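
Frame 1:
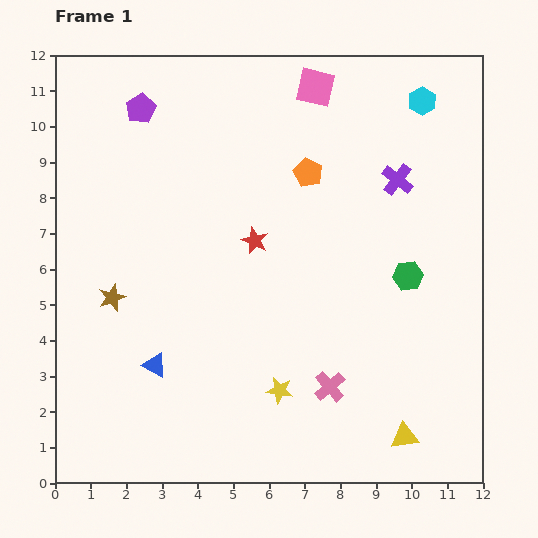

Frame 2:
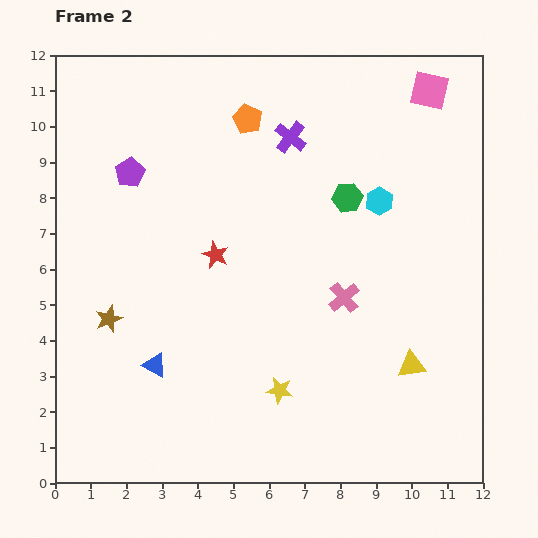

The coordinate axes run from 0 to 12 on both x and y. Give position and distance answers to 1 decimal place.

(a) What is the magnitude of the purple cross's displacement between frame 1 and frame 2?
3.2

The purple cross moved from (9.6, 8.5) to (6.6, 9.7), a distance of √(3.0² + 1.2²) ≈ 3.2.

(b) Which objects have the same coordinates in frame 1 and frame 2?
the blue triangle, the yellow star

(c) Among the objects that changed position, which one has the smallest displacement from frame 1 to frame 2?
the brown star

(moved 0.6)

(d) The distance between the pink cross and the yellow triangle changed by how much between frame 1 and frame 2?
+0.2

Distance in frame 1: 2.5. Distance in frame 2: 2.7.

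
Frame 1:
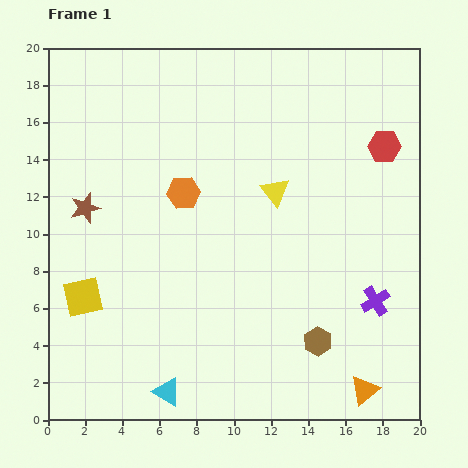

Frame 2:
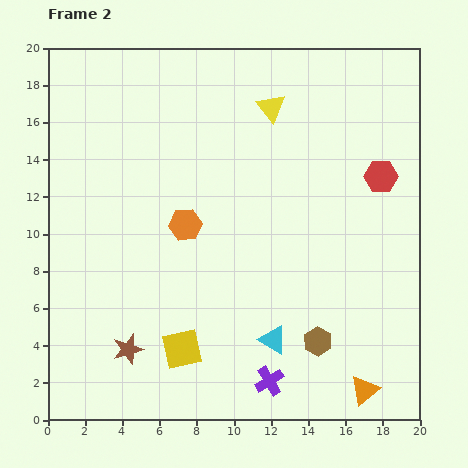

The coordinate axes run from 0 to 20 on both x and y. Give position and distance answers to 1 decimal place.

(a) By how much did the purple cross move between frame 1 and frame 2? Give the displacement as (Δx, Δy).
(-5.7, -4.3)

The purple cross was at (17.6, 6.4) in frame 1 and (11.9, 2.1) in frame 2.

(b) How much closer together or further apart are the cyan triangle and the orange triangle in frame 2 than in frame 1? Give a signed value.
-5.0

Distance in frame 1: 10.6. Distance in frame 2: 5.6.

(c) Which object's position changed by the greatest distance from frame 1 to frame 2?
the brown star

(moved 7.9; next 7.1)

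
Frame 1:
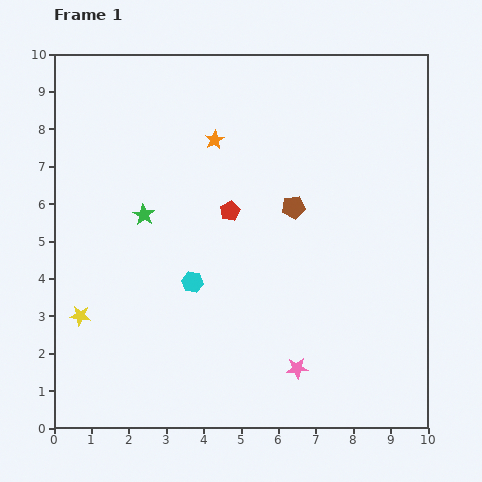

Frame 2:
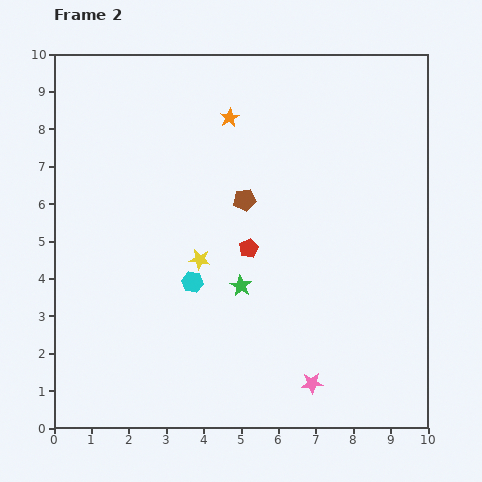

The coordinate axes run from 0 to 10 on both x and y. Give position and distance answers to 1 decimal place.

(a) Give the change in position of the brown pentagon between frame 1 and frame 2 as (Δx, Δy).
(-1.3, 0.2)

The brown pentagon was at (6.4, 5.9) in frame 1 and (5.1, 6.1) in frame 2.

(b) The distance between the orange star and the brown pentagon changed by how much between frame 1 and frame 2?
-0.6

Distance in frame 1: 2.8. Distance in frame 2: 2.2.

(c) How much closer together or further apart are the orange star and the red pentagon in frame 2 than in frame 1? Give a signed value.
+1.6

Distance in frame 1: 1.9. Distance in frame 2: 3.5.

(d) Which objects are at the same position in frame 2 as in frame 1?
the cyan hexagon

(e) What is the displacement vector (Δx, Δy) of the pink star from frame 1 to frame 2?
(0.4, -0.4)

The pink star was at (6.5, 1.6) in frame 1 and (6.9, 1.2) in frame 2.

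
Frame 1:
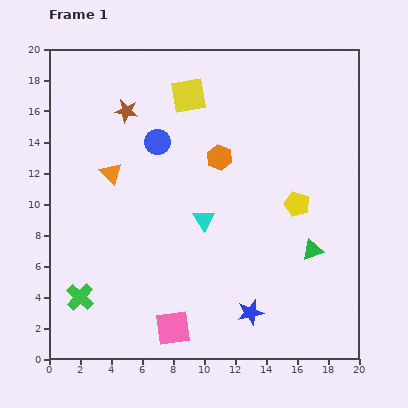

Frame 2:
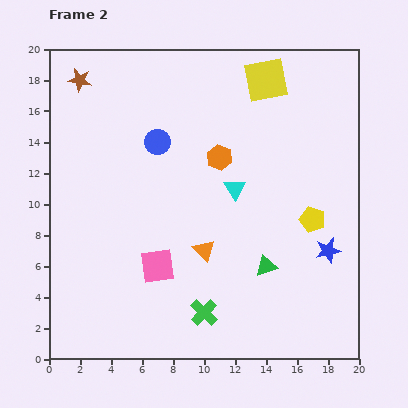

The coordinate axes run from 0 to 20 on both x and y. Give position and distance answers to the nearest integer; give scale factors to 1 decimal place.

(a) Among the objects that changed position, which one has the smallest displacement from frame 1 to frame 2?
the yellow pentagon

(moved 1)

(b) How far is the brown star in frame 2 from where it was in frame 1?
4

The brown star moved from (5, 16) to (2, 18), a distance of √(3² + 2²) ≈ 4.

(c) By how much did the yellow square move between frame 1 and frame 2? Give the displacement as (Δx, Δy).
(5, 1)

The yellow square was at (9, 17) in frame 1 and (14, 18) in frame 2.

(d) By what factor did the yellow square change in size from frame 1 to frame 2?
1.3×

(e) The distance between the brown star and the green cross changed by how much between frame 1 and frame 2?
+5

Distance in frame 1: 12. Distance in frame 2: 17.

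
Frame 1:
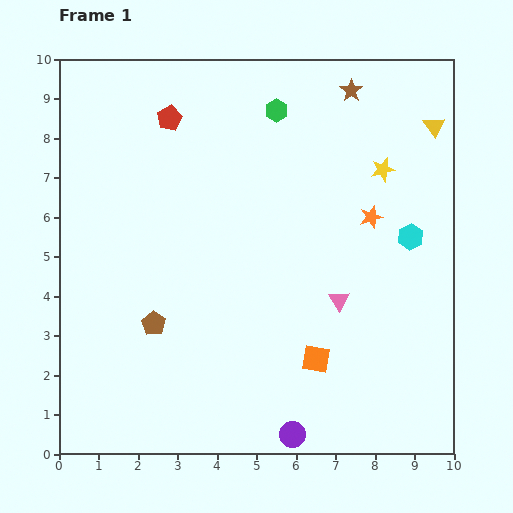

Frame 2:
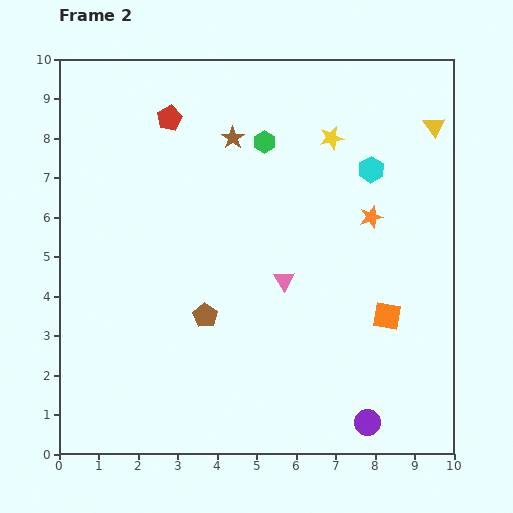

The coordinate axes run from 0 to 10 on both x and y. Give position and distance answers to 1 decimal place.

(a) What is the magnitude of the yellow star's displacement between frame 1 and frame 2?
1.5

The yellow star moved from (8.2, 7.2) to (6.9, 8.0), a distance of √(1.3² + 0.8²) ≈ 1.5.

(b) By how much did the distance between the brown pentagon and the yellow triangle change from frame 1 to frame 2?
-1.2

Distance in frame 1: 8.7. Distance in frame 2: 7.5.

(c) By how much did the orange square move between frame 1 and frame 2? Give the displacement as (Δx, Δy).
(1.8, 1.1)

The orange square was at (6.5, 2.4) in frame 1 and (8.3, 3.5) in frame 2.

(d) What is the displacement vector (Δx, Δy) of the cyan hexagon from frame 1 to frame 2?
(-1.0, 1.7)

The cyan hexagon was at (8.9, 5.5) in frame 1 and (7.9, 7.2) in frame 2.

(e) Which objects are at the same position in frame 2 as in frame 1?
the yellow triangle, the red pentagon, the orange star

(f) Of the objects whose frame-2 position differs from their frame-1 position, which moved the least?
the green hexagon

(moved 0.9)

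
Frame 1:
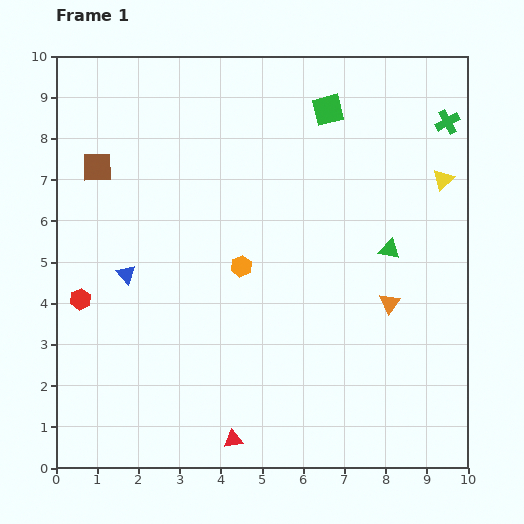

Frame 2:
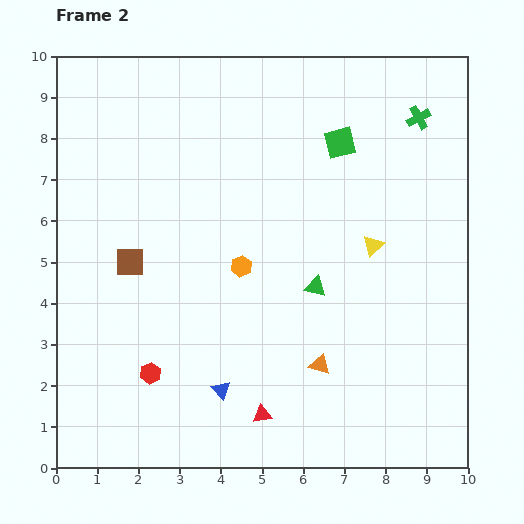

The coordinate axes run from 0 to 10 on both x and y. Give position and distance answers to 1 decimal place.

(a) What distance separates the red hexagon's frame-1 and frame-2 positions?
2.5

The red hexagon moved from (0.6, 4.1) to (2.3, 2.3), a distance of √(1.7² + 1.8²) ≈ 2.5.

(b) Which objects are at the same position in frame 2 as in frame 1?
the orange hexagon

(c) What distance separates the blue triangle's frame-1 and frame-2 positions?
3.6

The blue triangle moved from (1.7, 4.7) to (4.0, 1.9), a distance of √(2.3² + 2.8²) ≈ 3.6.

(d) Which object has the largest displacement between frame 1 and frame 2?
the blue triangle

(moved 3.6; next 2.5)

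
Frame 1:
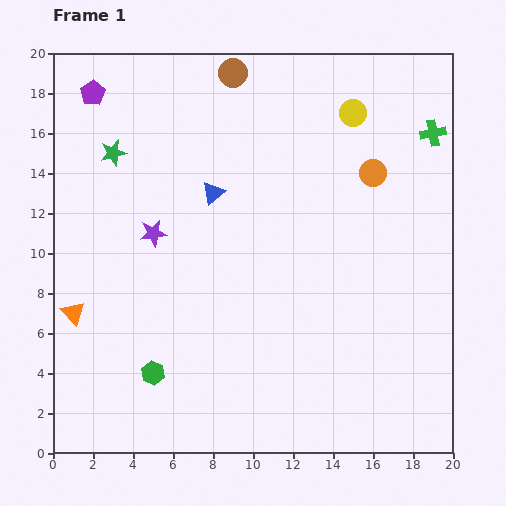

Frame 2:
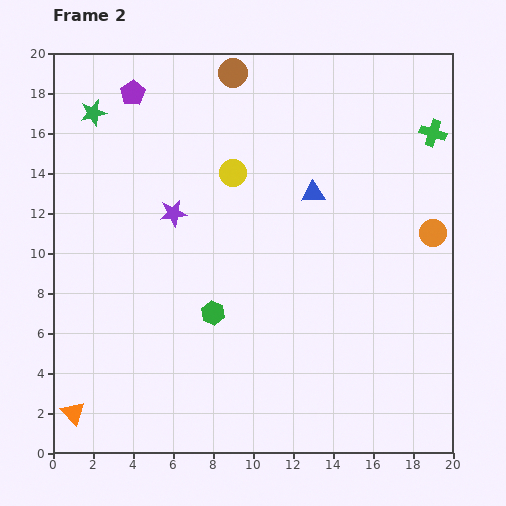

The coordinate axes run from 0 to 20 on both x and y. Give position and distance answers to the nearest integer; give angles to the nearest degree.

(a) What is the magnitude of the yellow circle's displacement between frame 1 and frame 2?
7

The yellow circle moved from (15, 17) to (9, 14), a distance of √(6² + 3²) ≈ 7.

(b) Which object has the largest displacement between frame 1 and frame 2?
the yellow circle

(moved 7; next 5)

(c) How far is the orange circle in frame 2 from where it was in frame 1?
4

The orange circle moved from (16, 14) to (19, 11), a distance of √(3² + 3²) ≈ 4.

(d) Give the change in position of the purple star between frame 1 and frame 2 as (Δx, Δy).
(1, 1)

The purple star was at (5, 11) in frame 1 and (6, 12) in frame 2.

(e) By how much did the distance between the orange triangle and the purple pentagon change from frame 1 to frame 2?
+5

Distance in frame 1: 11. Distance in frame 2: 16.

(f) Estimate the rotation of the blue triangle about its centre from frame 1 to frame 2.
37° clockwise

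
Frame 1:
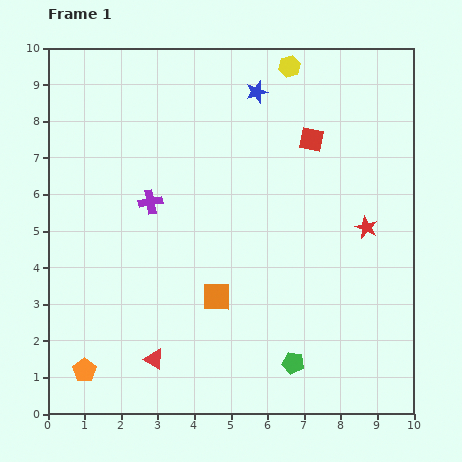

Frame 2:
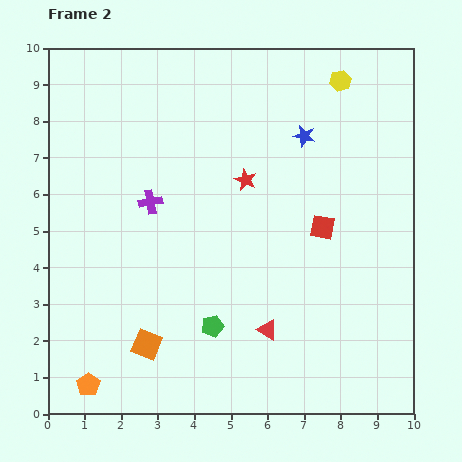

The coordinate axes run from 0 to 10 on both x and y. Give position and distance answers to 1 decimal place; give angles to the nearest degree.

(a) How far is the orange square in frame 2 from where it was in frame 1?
2.3

The orange square moved from (4.6, 3.2) to (2.7, 1.9), a distance of √(1.9² + 1.3²) ≈ 2.3.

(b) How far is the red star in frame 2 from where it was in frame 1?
3.5

The red star moved from (8.7, 5.1) to (5.4, 6.4), a distance of √(3.3² + 1.3²) ≈ 3.5.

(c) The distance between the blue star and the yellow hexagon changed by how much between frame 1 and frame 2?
+0.7

Distance in frame 1: 1.1. Distance in frame 2: 1.8.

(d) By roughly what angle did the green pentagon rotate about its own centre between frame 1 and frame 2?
26° counter-clockwise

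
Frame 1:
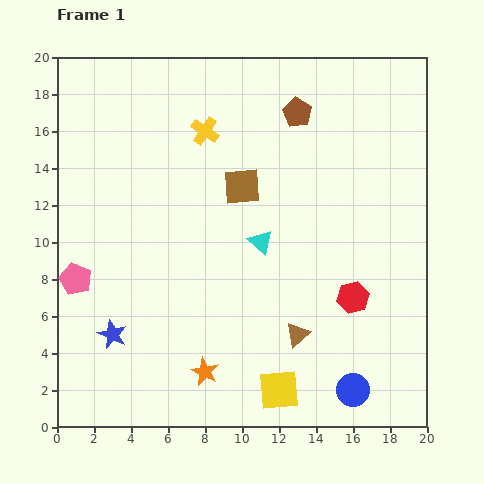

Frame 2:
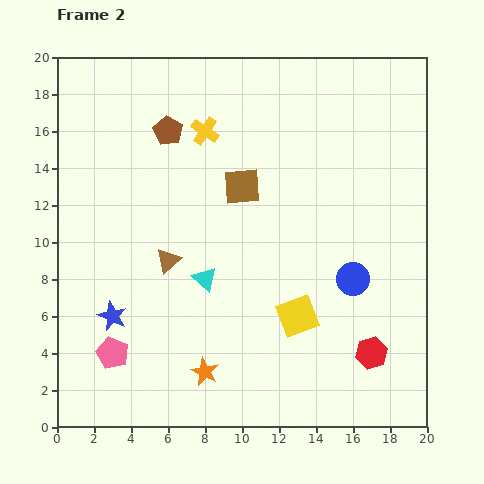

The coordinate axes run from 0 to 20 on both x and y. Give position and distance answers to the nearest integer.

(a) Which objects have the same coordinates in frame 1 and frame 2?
the yellow cross, the orange star, the brown square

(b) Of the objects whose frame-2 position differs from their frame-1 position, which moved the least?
the blue star

(moved 1)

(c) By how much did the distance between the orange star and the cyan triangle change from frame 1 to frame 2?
-3

Distance in frame 1: 8. Distance in frame 2: 5.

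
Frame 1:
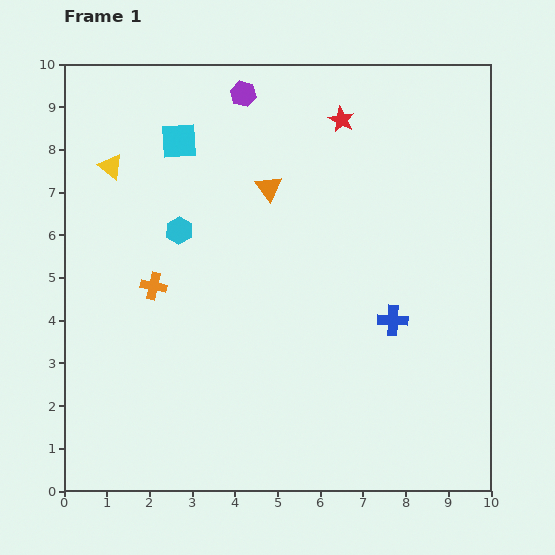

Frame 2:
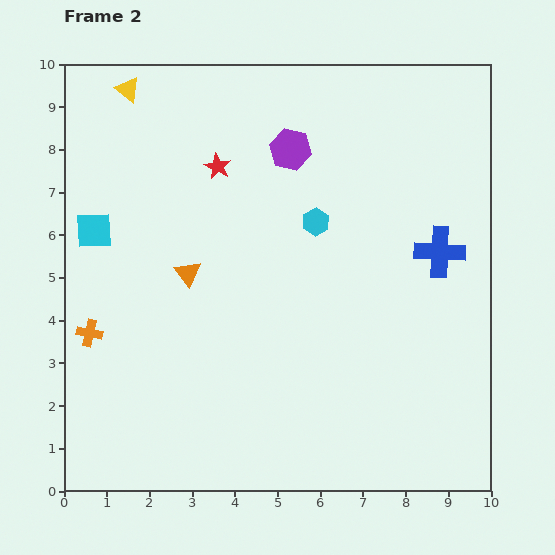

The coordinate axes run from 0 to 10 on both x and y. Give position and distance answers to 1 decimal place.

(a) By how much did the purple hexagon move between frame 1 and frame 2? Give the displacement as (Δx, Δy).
(1.1, -1.3)

The purple hexagon was at (4.2, 9.3) in frame 1 and (5.3, 8.0) in frame 2.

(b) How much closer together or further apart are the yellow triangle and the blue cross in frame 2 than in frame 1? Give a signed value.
+0.7

Distance in frame 1: 7.5. Distance in frame 2: 8.2.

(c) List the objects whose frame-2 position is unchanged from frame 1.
none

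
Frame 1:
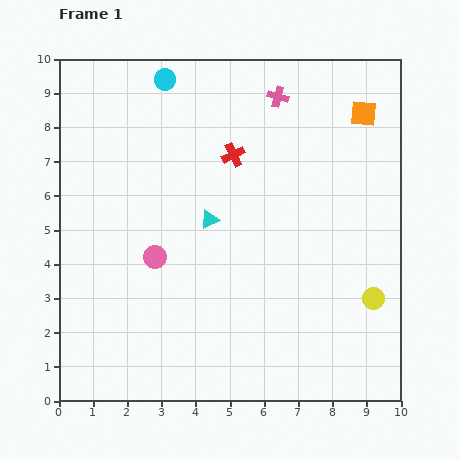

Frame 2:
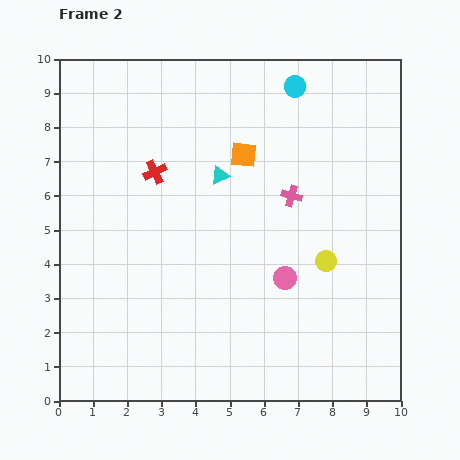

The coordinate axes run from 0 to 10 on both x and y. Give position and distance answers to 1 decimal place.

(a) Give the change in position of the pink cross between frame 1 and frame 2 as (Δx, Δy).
(0.4, -2.9)

The pink cross was at (6.4, 8.9) in frame 1 and (6.8, 6.0) in frame 2.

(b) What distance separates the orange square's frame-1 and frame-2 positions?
3.7

The orange square moved from (8.9, 8.4) to (5.4, 7.2), a distance of √(3.5² + 1.2²) ≈ 3.7.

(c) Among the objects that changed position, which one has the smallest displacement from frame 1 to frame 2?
the cyan triangle

(moved 1.3)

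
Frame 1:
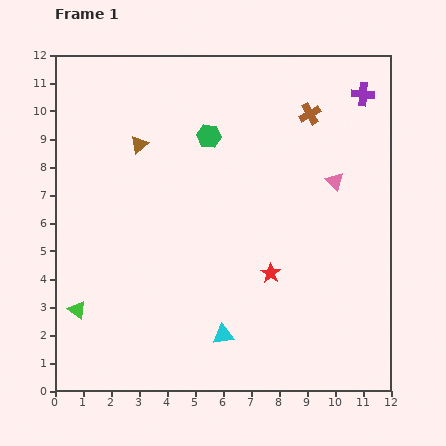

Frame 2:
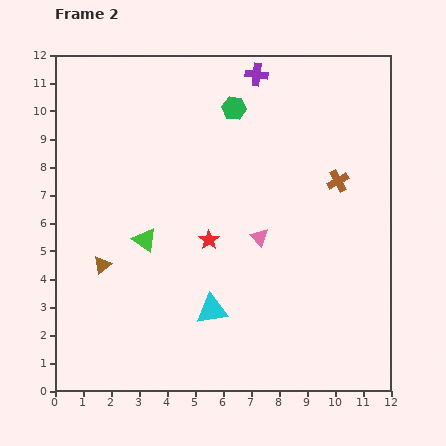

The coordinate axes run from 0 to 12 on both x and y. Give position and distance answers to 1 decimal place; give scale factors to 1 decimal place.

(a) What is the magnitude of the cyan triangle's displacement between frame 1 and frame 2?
1.0

The cyan triangle moved from (6.0, 2.0) to (5.6, 2.9), a distance of √(0.4² + 0.9²) ≈ 1.0.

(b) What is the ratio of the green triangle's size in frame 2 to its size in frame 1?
1.3×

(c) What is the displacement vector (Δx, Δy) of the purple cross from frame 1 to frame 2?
(-3.8, 0.7)

The purple cross was at (11.0, 10.6) in frame 1 and (7.2, 11.3) in frame 2.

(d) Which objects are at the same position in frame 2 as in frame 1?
none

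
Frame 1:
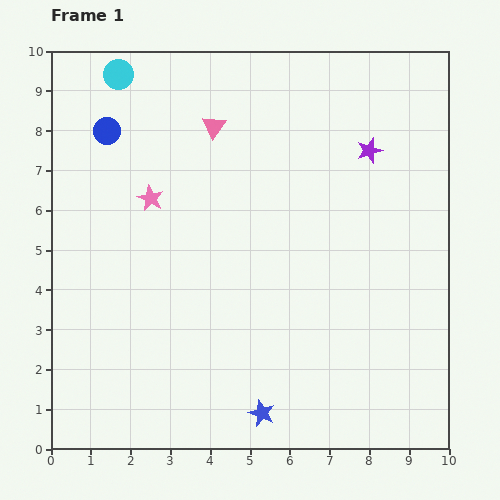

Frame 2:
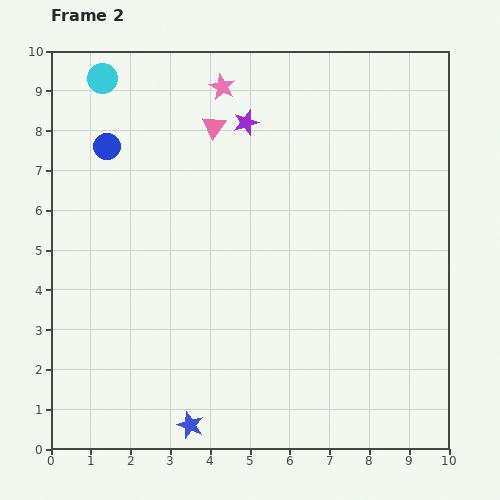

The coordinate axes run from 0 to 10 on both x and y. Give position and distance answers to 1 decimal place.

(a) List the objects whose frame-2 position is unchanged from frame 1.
the pink triangle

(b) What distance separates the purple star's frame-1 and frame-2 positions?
3.2

The purple star moved from (8.0, 7.5) to (4.9, 8.2), a distance of √(3.1² + 0.7²) ≈ 3.2.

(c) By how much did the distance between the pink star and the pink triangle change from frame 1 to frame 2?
-1.4

Distance in frame 1: 2.4. Distance in frame 2: 1.0.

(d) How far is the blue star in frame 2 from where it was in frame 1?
1.8

The blue star moved from (5.3, 0.9) to (3.5, 0.6), a distance of √(1.8² + 0.3²) ≈ 1.8.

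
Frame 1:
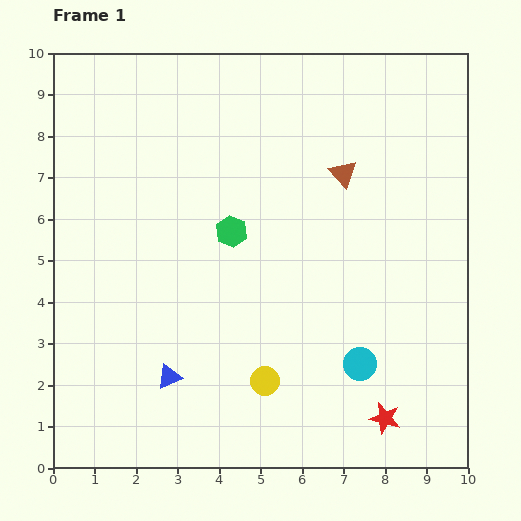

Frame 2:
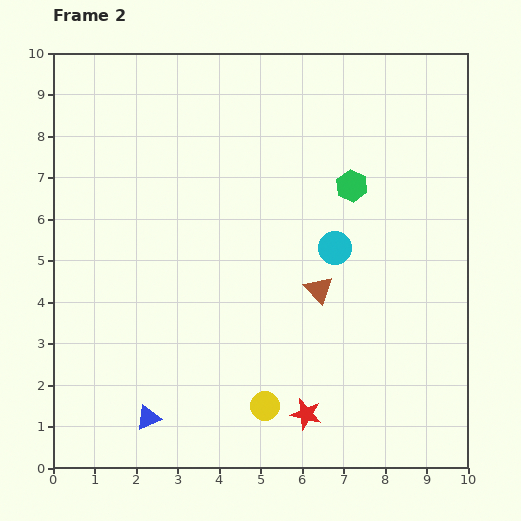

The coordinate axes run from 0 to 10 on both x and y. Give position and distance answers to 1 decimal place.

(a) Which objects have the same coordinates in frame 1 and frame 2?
none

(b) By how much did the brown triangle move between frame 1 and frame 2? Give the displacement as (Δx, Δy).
(-0.6, -2.8)

The brown triangle was at (7.0, 7.1) in frame 1 and (6.4, 4.3) in frame 2.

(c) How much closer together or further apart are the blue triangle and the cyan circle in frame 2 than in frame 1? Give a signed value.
+1.5

Distance in frame 1: 4.6. Distance in frame 2: 6.1.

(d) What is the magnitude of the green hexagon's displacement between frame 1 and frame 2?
3.1

The green hexagon moved from (4.3, 5.7) to (7.2, 6.8), a distance of √(2.9² + 1.1²) ≈ 3.1.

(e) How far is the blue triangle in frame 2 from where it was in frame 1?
1.1

The blue triangle moved from (2.8, 2.2) to (2.3, 1.2), a distance of √(0.5² + 1.0²) ≈ 1.1.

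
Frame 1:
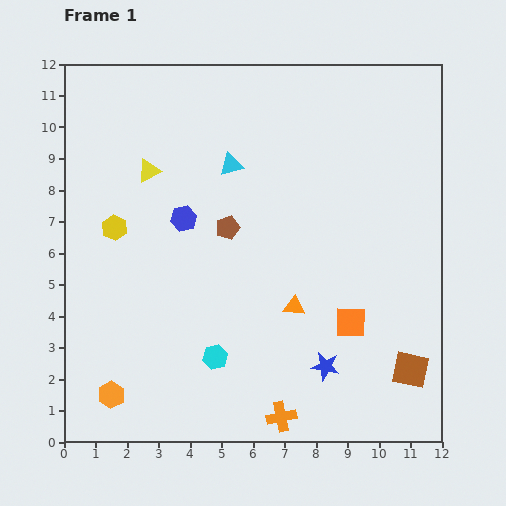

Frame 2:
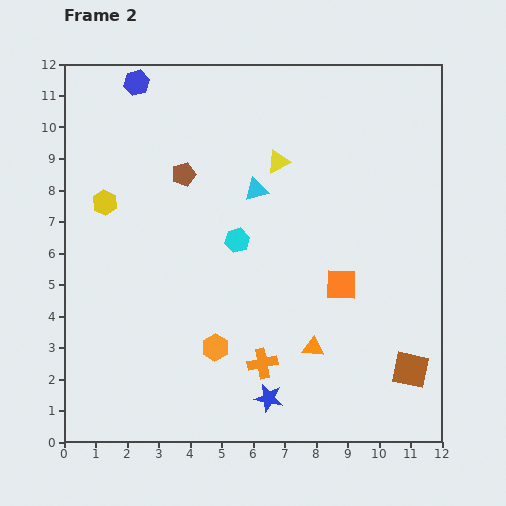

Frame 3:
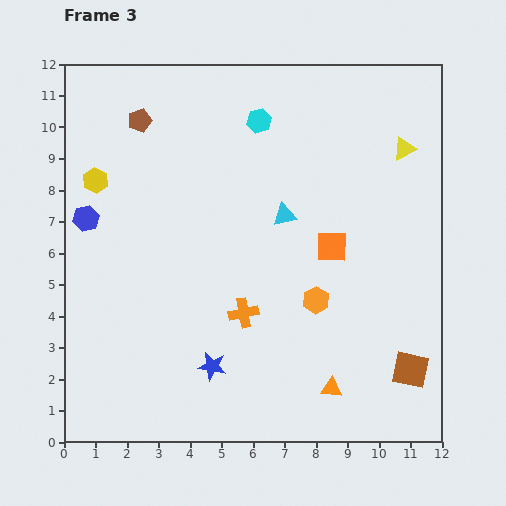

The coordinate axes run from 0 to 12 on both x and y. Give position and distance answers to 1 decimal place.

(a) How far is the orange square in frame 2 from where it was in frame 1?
1.2

The orange square moved from (9.1, 3.8) to (8.8, 5.0), a distance of √(0.3² + 1.2²) ≈ 1.2.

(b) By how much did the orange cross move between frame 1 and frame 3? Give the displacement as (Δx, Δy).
(-1.2, 3.3)

The orange cross was at (6.9, 0.8) in frame 1 and (5.7, 4.1) in frame 3.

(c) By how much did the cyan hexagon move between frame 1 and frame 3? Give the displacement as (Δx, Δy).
(1.4, 7.5)

The cyan hexagon was at (4.8, 2.7) in frame 1 and (6.2, 10.2) in frame 3.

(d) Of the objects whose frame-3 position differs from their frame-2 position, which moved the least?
the yellow hexagon

(moved 0.8)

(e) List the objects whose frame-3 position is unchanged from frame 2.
the brown square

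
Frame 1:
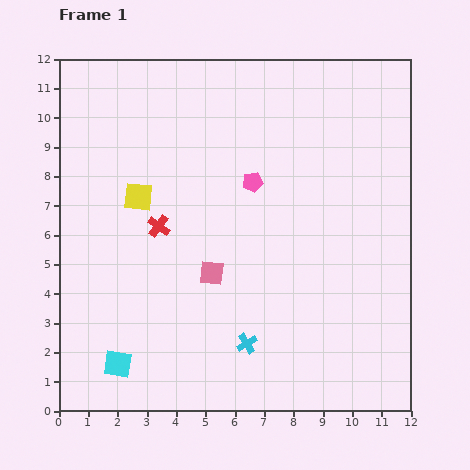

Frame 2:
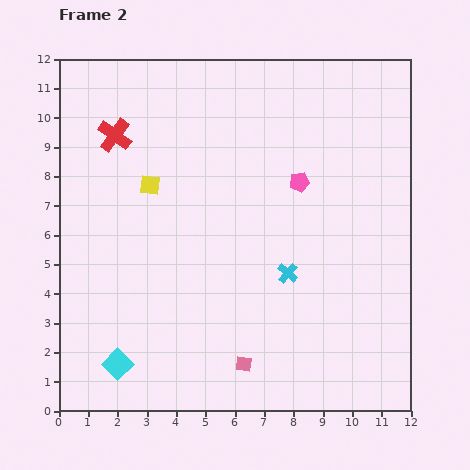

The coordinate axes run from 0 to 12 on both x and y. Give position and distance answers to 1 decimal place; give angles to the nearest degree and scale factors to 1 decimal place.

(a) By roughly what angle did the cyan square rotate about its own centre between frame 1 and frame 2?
36° clockwise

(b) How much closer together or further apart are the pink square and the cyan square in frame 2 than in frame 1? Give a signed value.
-0.2

Distance in frame 1: 4.5. Distance in frame 2: 4.3.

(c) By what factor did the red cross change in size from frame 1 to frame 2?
1.5×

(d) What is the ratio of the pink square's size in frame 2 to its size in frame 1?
0.6×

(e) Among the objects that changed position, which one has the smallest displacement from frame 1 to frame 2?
the yellow square

(moved 0.6)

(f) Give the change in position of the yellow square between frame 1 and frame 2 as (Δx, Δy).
(0.4, 0.4)

The yellow square was at (2.7, 7.3) in frame 1 and (3.1, 7.7) in frame 2.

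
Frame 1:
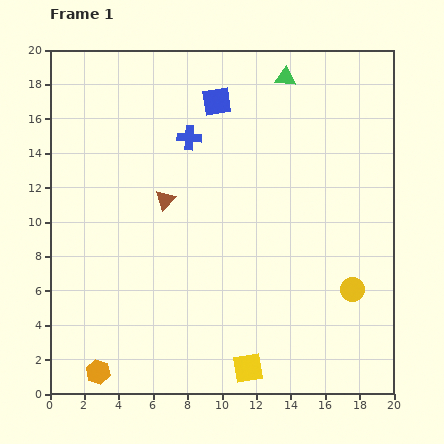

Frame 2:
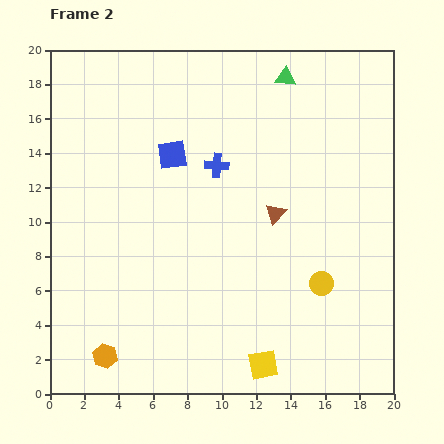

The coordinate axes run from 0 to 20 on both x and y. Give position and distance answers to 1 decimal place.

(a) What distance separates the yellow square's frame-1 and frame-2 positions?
0.9

The yellow square moved from (11.5, 1.5) to (12.4, 1.7), a distance of √(0.9² + 0.2²) ≈ 0.9.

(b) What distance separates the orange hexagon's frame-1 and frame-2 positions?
1.0

The orange hexagon moved from (2.8, 1.3) to (3.2, 2.2), a distance of √(0.4² + 0.9²) ≈ 1.0.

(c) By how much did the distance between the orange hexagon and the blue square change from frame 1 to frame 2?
-4.8

Distance in frame 1: 17.1. Distance in frame 2: 12.3.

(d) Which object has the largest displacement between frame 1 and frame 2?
the brown triangle

(moved 6.4; next 4.0)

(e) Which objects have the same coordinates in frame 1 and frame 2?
the green triangle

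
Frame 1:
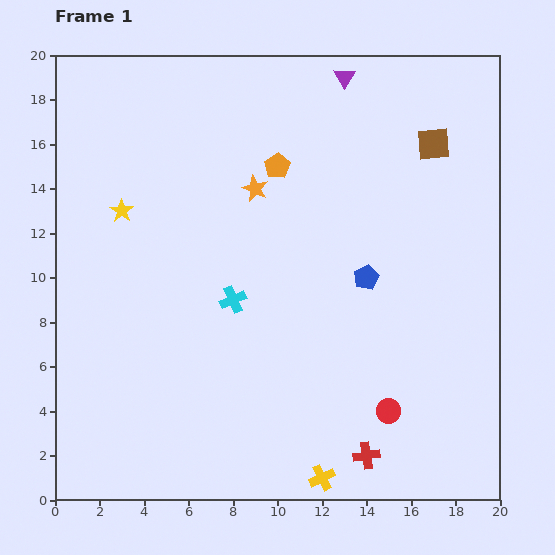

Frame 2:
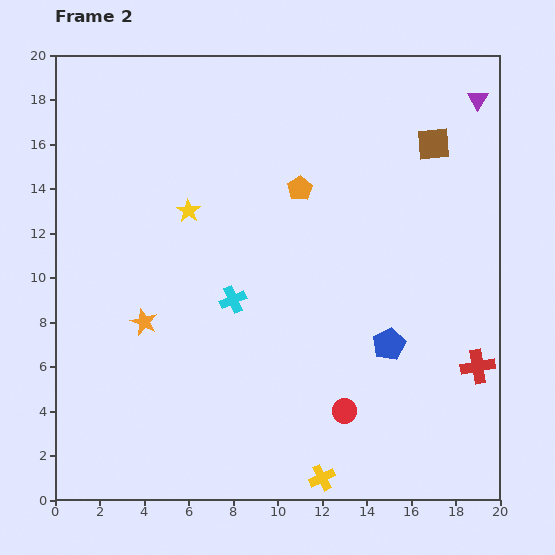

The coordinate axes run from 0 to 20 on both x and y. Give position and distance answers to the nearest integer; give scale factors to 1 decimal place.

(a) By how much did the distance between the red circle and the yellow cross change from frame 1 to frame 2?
-1

Distance in frame 1: 4. Distance in frame 2: 3.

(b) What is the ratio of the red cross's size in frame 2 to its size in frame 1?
1.3×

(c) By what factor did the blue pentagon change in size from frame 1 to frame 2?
1.3×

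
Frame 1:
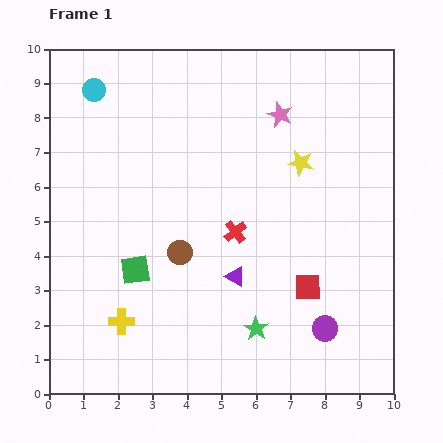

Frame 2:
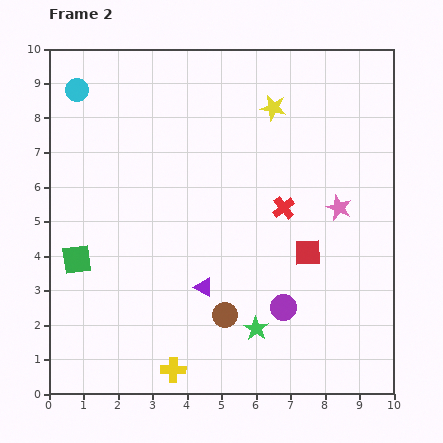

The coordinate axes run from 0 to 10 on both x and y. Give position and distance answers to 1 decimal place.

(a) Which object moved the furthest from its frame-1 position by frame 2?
the pink star

(moved 3.2; next 2.2)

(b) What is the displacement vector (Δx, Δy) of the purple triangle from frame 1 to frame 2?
(-0.9, -0.3)

The purple triangle was at (5.4, 3.4) in frame 1 and (4.5, 3.1) in frame 2.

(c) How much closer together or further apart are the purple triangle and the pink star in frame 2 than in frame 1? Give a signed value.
-0.4

Distance in frame 1: 4.9. Distance in frame 2: 4.5.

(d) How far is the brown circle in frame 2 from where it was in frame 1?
2.2

The brown circle moved from (3.8, 4.1) to (5.1, 2.3), a distance of √(1.3² + 1.8²) ≈ 2.2.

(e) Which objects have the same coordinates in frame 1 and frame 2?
the green star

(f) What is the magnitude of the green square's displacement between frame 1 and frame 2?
1.7

The green square moved from (2.5, 3.6) to (0.8, 3.9), a distance of √(1.7² + 0.3²) ≈ 1.7.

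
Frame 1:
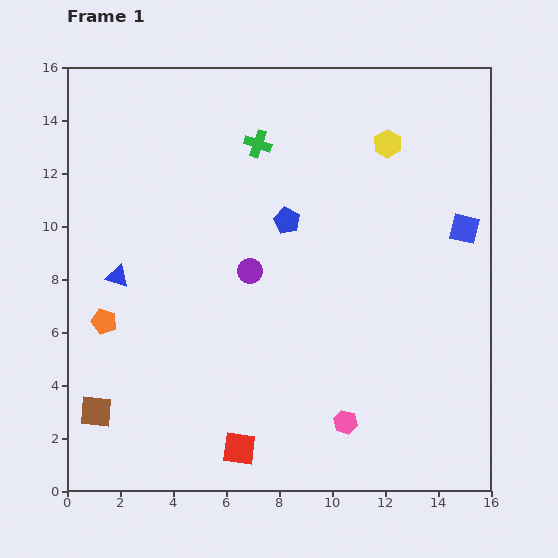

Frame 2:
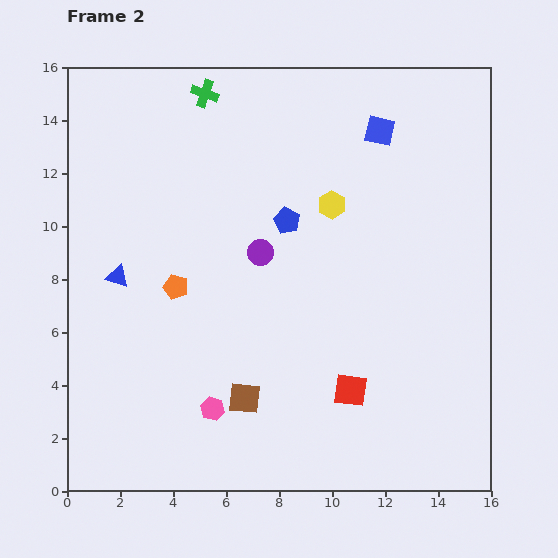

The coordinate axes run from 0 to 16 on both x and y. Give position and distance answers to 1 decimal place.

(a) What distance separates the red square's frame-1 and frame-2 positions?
4.7

The red square moved from (6.5, 1.6) to (10.7, 3.8), a distance of √(4.2² + 2.2²) ≈ 4.7.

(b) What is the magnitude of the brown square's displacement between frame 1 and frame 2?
5.6

The brown square moved from (1.1, 3.0) to (6.7, 3.5), a distance of √(5.6² + 0.5²) ≈ 5.6.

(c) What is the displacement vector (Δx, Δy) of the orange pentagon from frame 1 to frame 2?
(2.7, 1.3)

The orange pentagon was at (1.4, 6.4) in frame 1 and (4.1, 7.7) in frame 2.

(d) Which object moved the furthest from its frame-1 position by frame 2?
the brown square

(moved 5.6; next 5.0)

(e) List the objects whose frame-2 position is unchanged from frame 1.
the blue pentagon, the blue triangle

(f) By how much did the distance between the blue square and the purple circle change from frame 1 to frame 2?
-1.9

Distance in frame 1: 8.3. Distance in frame 2: 6.4.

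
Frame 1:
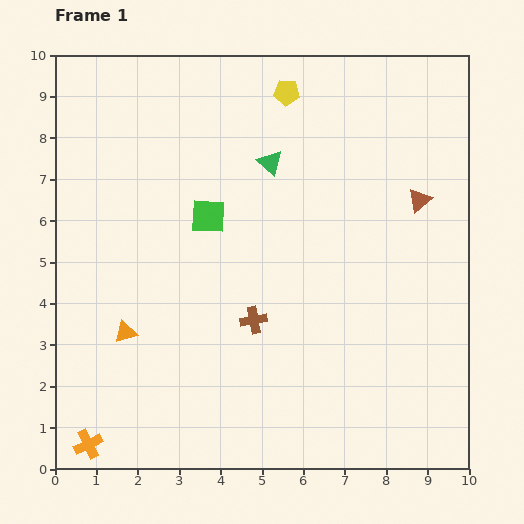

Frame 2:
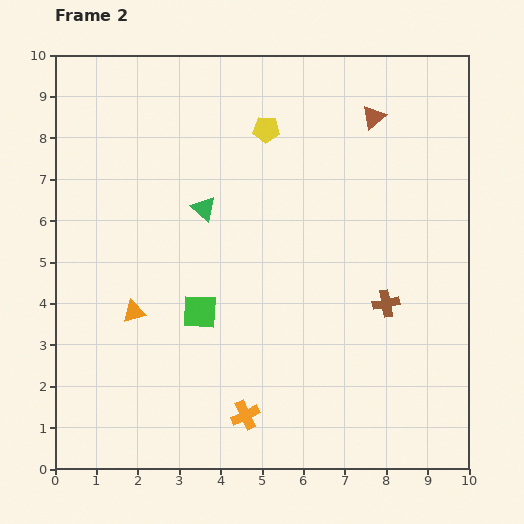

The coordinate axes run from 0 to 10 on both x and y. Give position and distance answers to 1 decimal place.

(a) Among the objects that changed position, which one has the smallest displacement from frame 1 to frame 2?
the orange triangle

(moved 0.5)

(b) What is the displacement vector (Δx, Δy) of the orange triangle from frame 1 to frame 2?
(0.2, 0.5)

The orange triangle was at (1.7, 3.3) in frame 1 and (1.9, 3.8) in frame 2.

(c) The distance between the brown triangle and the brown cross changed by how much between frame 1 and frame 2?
-0.4

Distance in frame 1: 4.9. Distance in frame 2: 4.5.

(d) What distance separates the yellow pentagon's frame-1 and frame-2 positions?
1.0

The yellow pentagon moved from (5.6, 9.1) to (5.1, 8.2), a distance of √(0.5² + 0.9²) ≈ 1.0.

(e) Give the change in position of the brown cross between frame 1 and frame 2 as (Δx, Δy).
(3.2, 0.4)

The brown cross was at (4.8, 3.6) in frame 1 and (8.0, 4.0) in frame 2.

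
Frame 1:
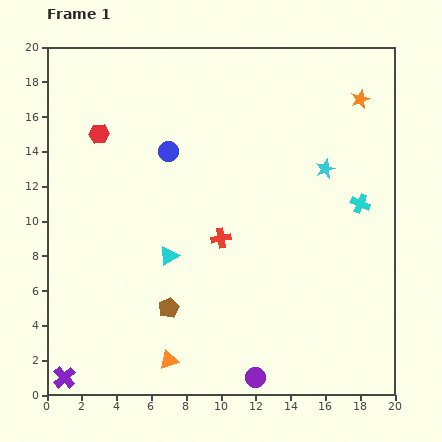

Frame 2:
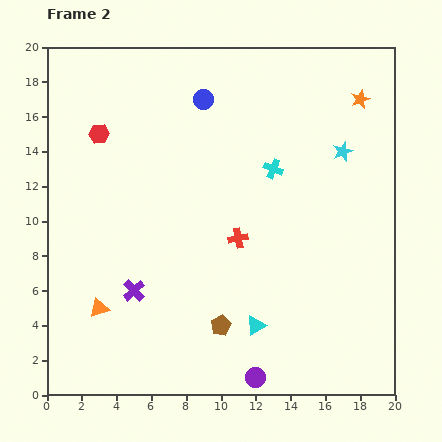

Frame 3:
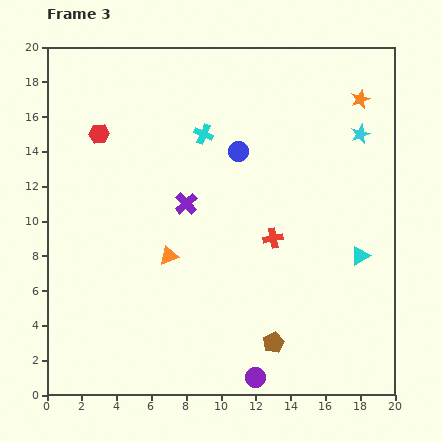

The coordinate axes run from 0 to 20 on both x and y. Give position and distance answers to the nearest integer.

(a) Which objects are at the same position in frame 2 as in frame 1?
the red hexagon, the purple circle, the orange star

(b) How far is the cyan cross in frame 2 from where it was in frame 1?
5

The cyan cross moved from (18, 11) to (13, 13), a distance of √(5² + 2²) ≈ 5.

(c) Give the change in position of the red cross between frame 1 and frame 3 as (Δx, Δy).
(3, 0)

The red cross was at (10, 9) in frame 1 and (13, 9) in frame 3.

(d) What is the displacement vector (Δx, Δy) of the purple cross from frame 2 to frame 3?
(3, 5)

The purple cross was at (5, 6) in frame 2 and (8, 11) in frame 3.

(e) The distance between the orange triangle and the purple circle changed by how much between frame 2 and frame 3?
-1

Distance in frame 2: 10. Distance in frame 3: 9.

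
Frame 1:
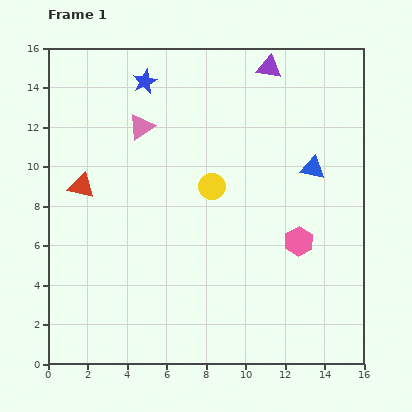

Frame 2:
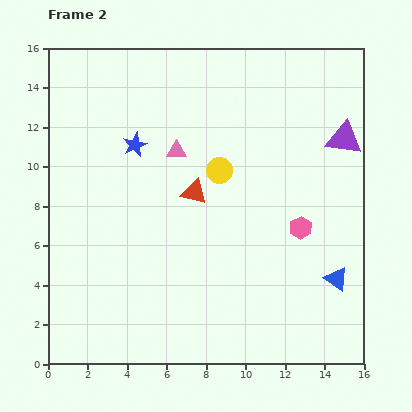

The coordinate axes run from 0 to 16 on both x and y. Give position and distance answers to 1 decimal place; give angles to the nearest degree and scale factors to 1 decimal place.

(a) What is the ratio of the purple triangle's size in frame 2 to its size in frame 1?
1.4×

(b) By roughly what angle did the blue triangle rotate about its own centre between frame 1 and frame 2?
23° clockwise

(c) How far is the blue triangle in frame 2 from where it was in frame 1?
5.7

The blue triangle moved from (13.4, 9.9) to (14.6, 4.3), a distance of √(1.2² + 5.6²) ≈ 5.7.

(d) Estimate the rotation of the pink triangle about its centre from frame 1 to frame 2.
34° clockwise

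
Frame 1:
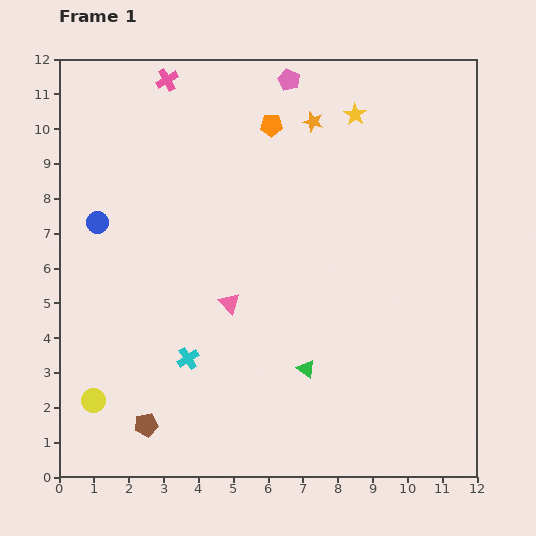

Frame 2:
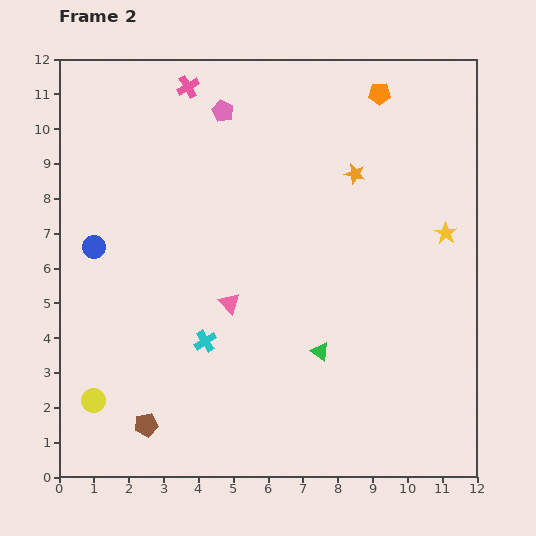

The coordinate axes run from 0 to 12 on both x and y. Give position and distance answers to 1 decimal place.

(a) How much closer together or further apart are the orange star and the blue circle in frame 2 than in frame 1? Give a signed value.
+1.0

Distance in frame 1: 6.8. Distance in frame 2: 7.8.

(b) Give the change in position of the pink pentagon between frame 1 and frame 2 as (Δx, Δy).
(-1.9, -0.9)

The pink pentagon was at (6.6, 11.4) in frame 1 and (4.7, 10.5) in frame 2.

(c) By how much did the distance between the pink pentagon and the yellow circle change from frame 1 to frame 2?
-1.7

Distance in frame 1: 10.8. Distance in frame 2: 9.1.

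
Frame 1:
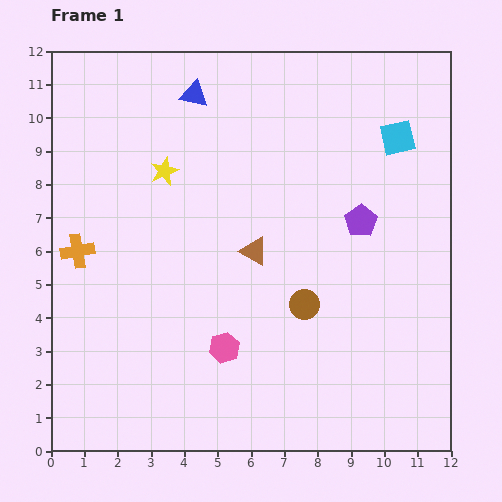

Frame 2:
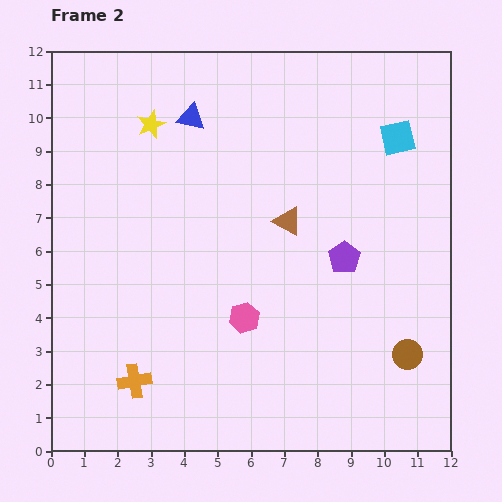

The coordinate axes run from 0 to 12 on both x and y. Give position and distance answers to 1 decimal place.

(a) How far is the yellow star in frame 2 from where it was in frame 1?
1.5

The yellow star moved from (3.4, 8.4) to (3.0, 9.8), a distance of √(0.4² + 1.4²) ≈ 1.5.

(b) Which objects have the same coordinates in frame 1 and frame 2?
the cyan square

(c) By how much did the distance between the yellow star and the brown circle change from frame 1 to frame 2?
+4.5

Distance in frame 1: 5.8. Distance in frame 2: 10.3.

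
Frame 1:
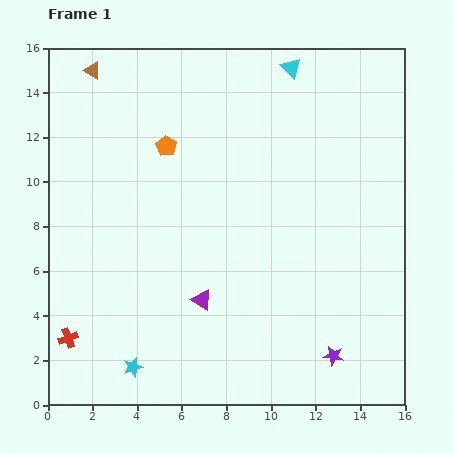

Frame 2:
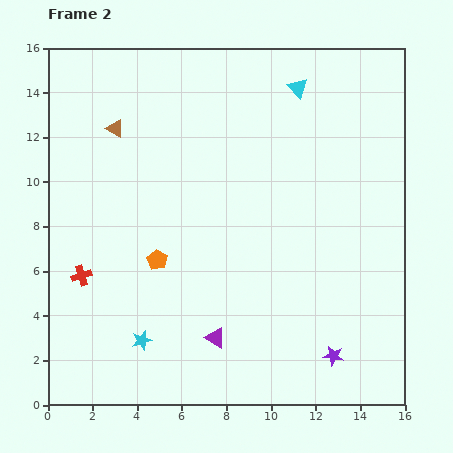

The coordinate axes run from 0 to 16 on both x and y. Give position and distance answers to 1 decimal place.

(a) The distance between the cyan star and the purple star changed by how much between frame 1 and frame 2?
-0.4

Distance in frame 1: 9.0. Distance in frame 2: 8.6.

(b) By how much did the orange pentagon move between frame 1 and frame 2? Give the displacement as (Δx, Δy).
(-0.4, -5.1)

The orange pentagon was at (5.3, 11.6) in frame 1 and (4.9, 6.5) in frame 2.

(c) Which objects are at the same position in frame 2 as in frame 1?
the purple star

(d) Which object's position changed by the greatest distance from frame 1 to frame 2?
the orange pentagon

(moved 5.1; next 2.9)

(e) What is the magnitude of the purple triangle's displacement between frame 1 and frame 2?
1.8

The purple triangle moved from (6.9, 4.7) to (7.5, 3.0), a distance of √(0.6² + 1.7²) ≈ 1.8.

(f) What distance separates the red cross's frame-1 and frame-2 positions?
2.9

The red cross moved from (0.9, 3.0) to (1.5, 5.8), a distance of √(0.6² + 2.8²) ≈ 2.9.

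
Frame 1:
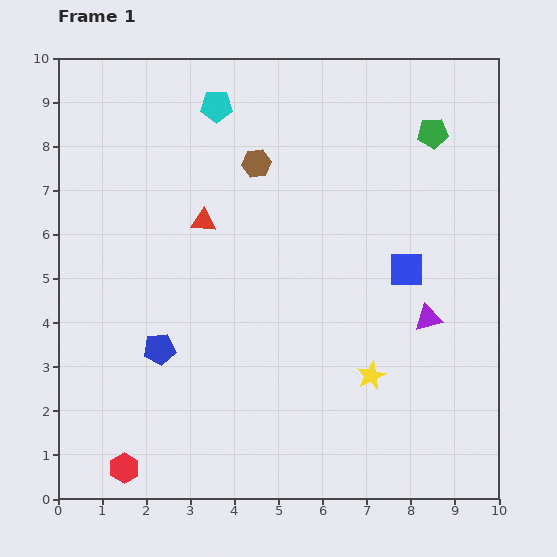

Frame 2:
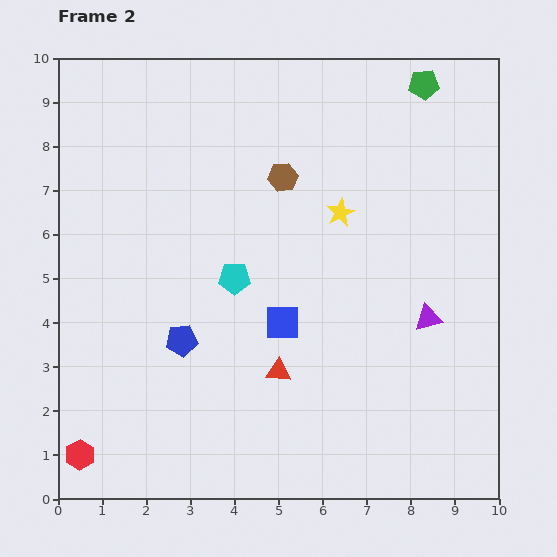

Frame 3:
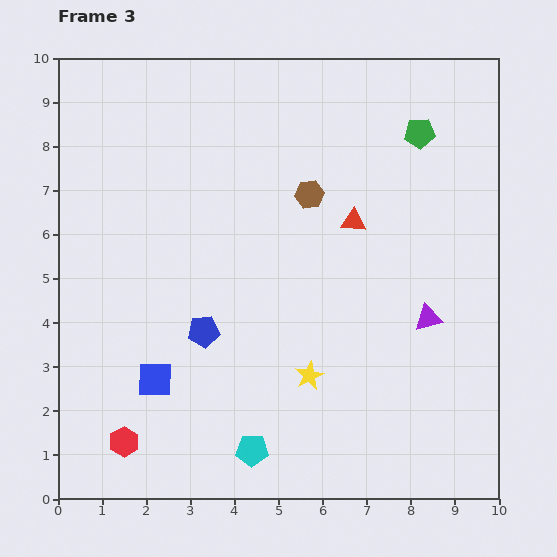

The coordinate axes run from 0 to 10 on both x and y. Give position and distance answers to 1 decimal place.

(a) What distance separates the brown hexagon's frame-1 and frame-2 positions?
0.7

The brown hexagon moved from (4.5, 7.6) to (5.1, 7.3), a distance of √(0.6² + 0.3²) ≈ 0.7.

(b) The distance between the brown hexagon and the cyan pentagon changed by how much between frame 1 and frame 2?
+0.9

Distance in frame 1: 1.6. Distance in frame 2: 2.5.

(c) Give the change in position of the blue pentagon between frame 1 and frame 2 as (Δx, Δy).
(0.5, 0.2)

The blue pentagon was at (2.3, 3.4) in frame 1 and (2.8, 3.6) in frame 2.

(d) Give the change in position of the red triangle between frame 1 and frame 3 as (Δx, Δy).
(3.4, 0.0)

The red triangle was at (3.3, 6.3) in frame 1 and (6.7, 6.3) in frame 3.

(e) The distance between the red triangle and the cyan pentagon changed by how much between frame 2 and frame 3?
+3.4

Distance in frame 2: 2.3. Distance in frame 3: 5.7.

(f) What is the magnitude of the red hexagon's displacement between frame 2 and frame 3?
1.0

The red hexagon moved from (0.5, 1.0) to (1.5, 1.3), a distance of √(1.0² + 0.3²) ≈ 1.0.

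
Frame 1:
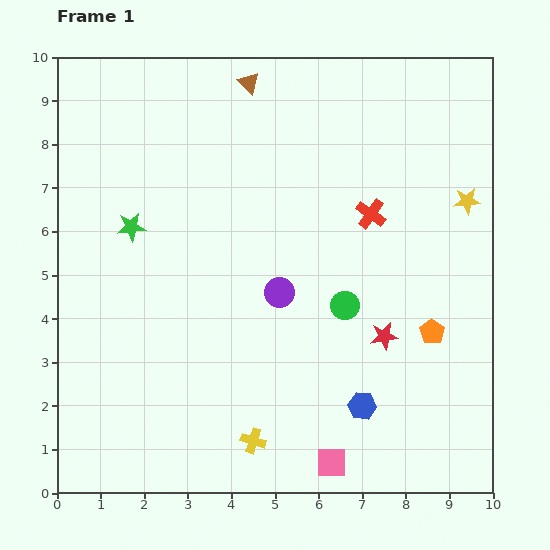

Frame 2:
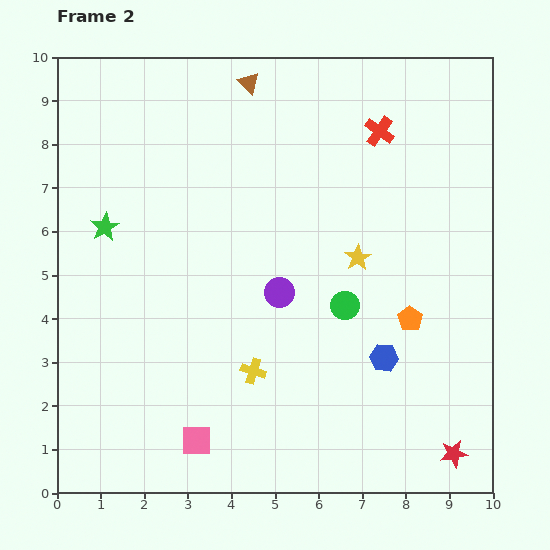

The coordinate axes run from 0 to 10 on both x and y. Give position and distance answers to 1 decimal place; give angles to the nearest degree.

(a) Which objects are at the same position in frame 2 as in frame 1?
the green circle, the purple circle, the brown triangle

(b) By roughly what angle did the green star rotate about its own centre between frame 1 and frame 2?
24° counter-clockwise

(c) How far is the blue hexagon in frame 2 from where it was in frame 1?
1.2

The blue hexagon moved from (7.0, 2.0) to (7.5, 3.1), a distance of √(0.5² + 1.1²) ≈ 1.2.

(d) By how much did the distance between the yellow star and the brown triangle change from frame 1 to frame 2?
-1.0

Distance in frame 1: 5.7. Distance in frame 2: 4.7.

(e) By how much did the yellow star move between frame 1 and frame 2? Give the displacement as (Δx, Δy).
(-2.5, -1.3)

The yellow star was at (9.4, 6.7) in frame 1 and (6.9, 5.4) in frame 2.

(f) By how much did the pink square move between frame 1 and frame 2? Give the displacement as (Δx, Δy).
(-3.1, 0.5)

The pink square was at (6.3, 0.7) in frame 1 and (3.2, 1.2) in frame 2.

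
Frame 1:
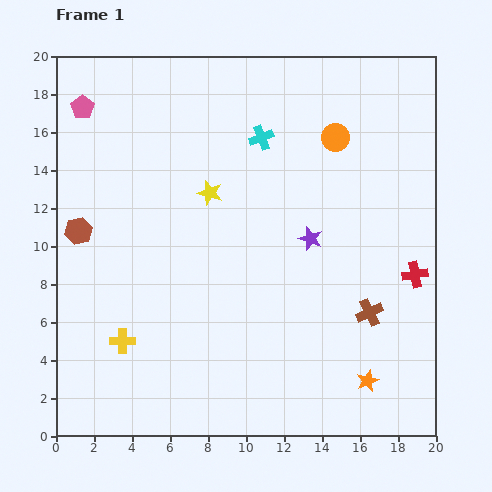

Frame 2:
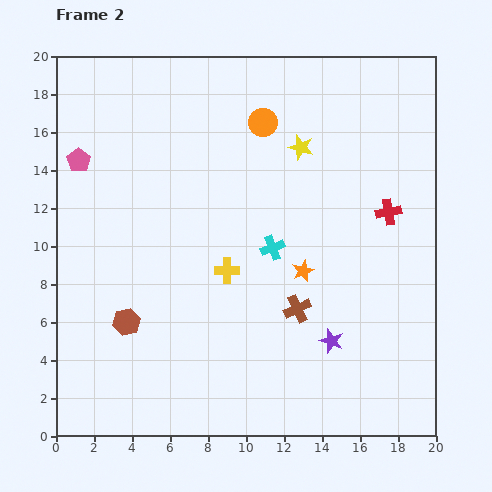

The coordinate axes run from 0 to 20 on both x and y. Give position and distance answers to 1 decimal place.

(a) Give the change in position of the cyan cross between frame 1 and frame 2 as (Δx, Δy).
(0.6, -5.8)

The cyan cross was at (10.8, 15.7) in frame 1 and (11.4, 9.9) in frame 2.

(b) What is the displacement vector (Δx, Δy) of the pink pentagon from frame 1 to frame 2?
(-0.2, -2.8)

The pink pentagon was at (1.4, 17.3) in frame 1 and (1.2, 14.5) in frame 2.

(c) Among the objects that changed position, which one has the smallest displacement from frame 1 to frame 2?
the pink pentagon

(moved 2.8)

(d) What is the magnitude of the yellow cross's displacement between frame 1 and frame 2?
6.6

The yellow cross moved from (3.5, 5.0) to (9.0, 8.7), a distance of √(5.5² + 3.7²) ≈ 6.6.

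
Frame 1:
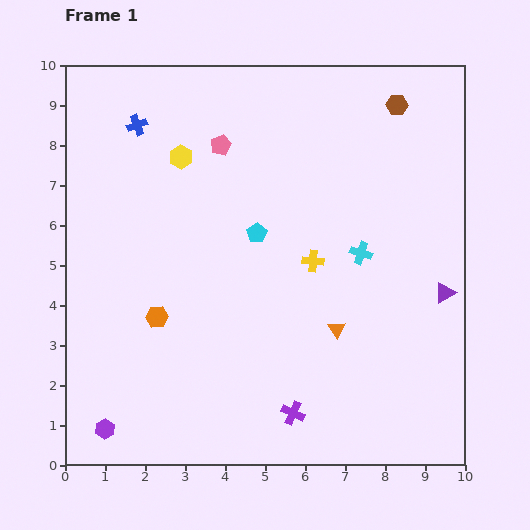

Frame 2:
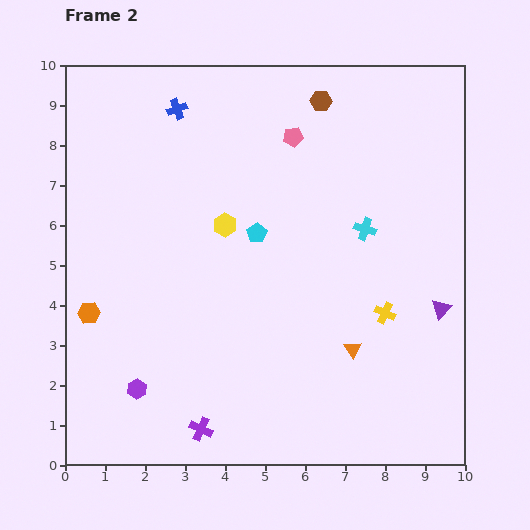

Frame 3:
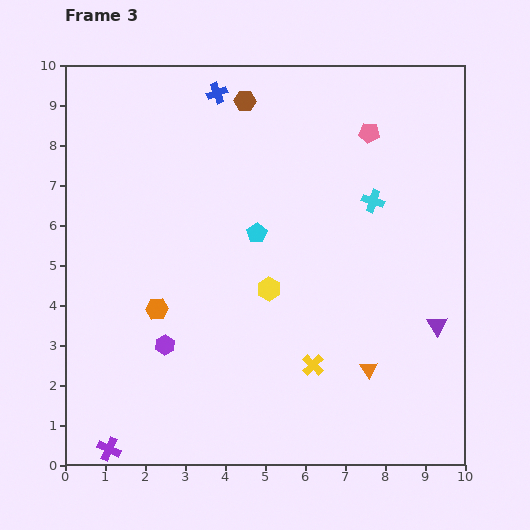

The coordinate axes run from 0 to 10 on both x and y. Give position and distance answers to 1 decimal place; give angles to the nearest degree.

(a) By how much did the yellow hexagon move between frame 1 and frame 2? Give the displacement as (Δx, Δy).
(1.1, -1.7)

The yellow hexagon was at (2.9, 7.7) in frame 1 and (4.0, 6.0) in frame 2.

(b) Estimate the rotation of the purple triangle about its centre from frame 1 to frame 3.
33° counter-clockwise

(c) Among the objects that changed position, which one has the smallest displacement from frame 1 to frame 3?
the orange hexagon

(moved 0.2)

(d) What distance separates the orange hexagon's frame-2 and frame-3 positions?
1.7

The orange hexagon moved from (0.6, 3.8) to (2.3, 3.9), a distance of √(1.7² + 0.1²) ≈ 1.7.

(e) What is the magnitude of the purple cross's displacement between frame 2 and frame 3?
2.4

The purple cross moved from (3.4, 0.9) to (1.1, 0.4), a distance of √(2.3² + 0.5²) ≈ 2.4.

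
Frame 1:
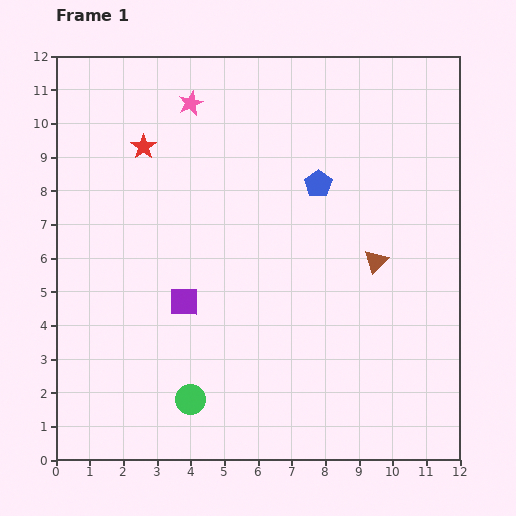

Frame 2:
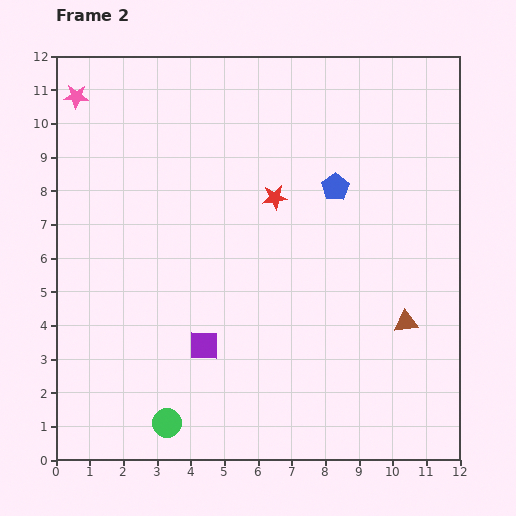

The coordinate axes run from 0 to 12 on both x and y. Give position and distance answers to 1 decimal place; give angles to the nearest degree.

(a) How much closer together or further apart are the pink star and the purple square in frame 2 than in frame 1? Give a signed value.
+2.4

Distance in frame 1: 5.9. Distance in frame 2: 8.3.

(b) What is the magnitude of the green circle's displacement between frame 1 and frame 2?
1.0

The green circle moved from (4.0, 1.8) to (3.3, 1.1), a distance of √(0.7² + 0.7²) ≈ 1.0.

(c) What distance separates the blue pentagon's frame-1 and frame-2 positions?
0.5

The blue pentagon moved from (7.8, 8.2) to (8.3, 8.1), a distance of √(0.5² + 0.1²) ≈ 0.5.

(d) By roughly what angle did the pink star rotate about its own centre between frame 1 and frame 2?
27° clockwise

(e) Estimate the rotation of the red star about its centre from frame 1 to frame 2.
28° clockwise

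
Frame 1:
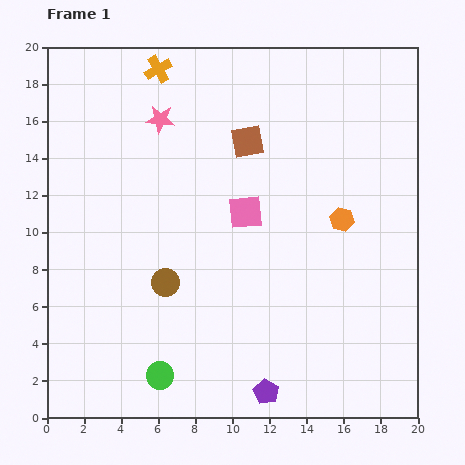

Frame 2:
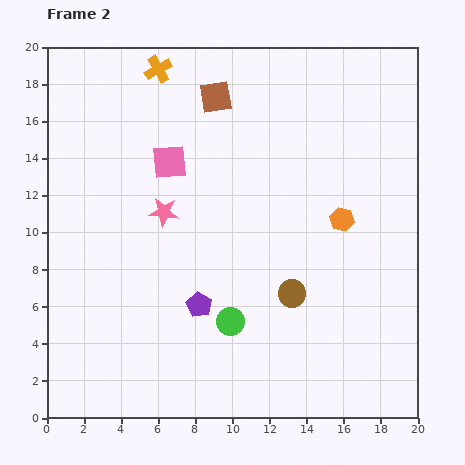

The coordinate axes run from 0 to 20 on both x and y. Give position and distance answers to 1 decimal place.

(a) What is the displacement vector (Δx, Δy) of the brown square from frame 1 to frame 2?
(-1.7, 2.4)

The brown square was at (10.8, 14.9) in frame 1 and (9.1, 17.3) in frame 2.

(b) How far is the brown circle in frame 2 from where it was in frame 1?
6.8

The brown circle moved from (6.4, 7.3) to (13.2, 6.7), a distance of √(6.8² + 0.6²) ≈ 6.8.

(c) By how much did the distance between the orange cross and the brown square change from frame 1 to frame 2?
-2.8

Distance in frame 1: 6.2. Distance in frame 2: 3.4.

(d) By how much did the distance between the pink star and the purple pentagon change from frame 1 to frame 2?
-10.5

Distance in frame 1: 15.8. Distance in frame 2: 5.3.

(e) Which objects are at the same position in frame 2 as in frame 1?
the orange hexagon, the orange cross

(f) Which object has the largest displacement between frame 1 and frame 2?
the brown circle

(moved 6.8; next 5.9)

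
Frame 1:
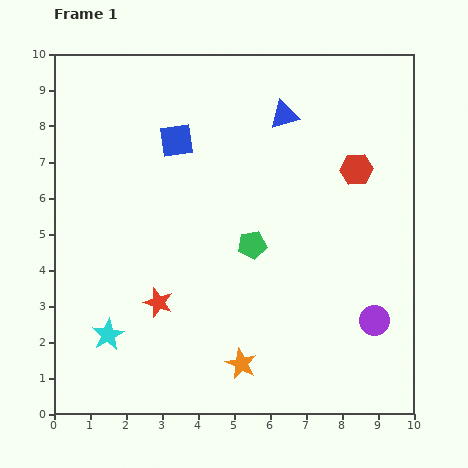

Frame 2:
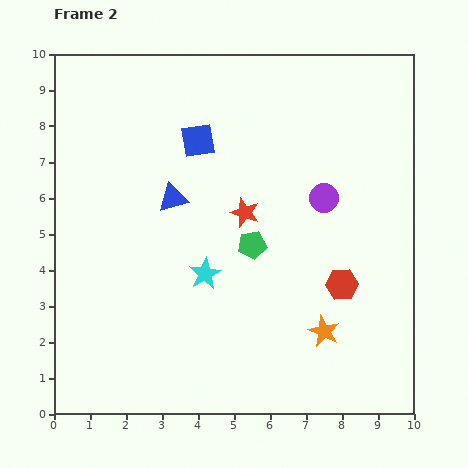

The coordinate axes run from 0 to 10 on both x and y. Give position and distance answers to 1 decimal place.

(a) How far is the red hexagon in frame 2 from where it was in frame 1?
3.2

The red hexagon moved from (8.4, 6.8) to (8.0, 3.6), a distance of √(0.4² + 3.2²) ≈ 3.2.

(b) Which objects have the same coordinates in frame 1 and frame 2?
the green pentagon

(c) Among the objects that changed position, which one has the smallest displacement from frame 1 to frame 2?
the blue square

(moved 0.6)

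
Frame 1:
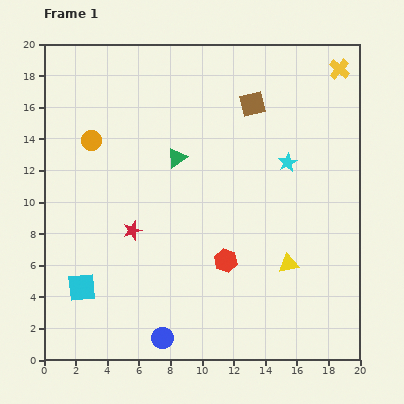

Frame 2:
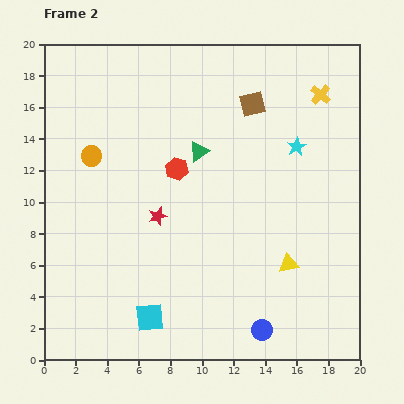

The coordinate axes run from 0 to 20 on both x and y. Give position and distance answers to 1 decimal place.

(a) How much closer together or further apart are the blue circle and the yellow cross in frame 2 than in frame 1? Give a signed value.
-5.0

Distance in frame 1: 20.4. Distance in frame 2: 15.4.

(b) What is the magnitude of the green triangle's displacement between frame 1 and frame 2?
1.5

The green triangle moved from (8.4, 12.8) to (9.8, 13.2), a distance of √(1.4² + 0.4²) ≈ 1.5.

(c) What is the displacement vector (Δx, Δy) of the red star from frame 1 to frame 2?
(1.6, 0.9)

The red star was at (5.6, 8.2) in frame 1 and (7.2, 9.1) in frame 2.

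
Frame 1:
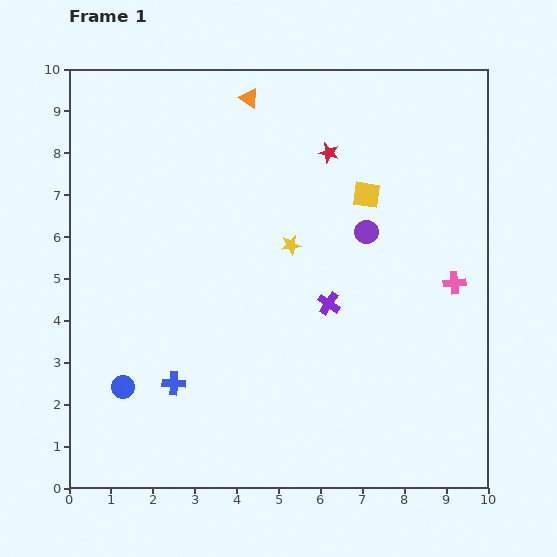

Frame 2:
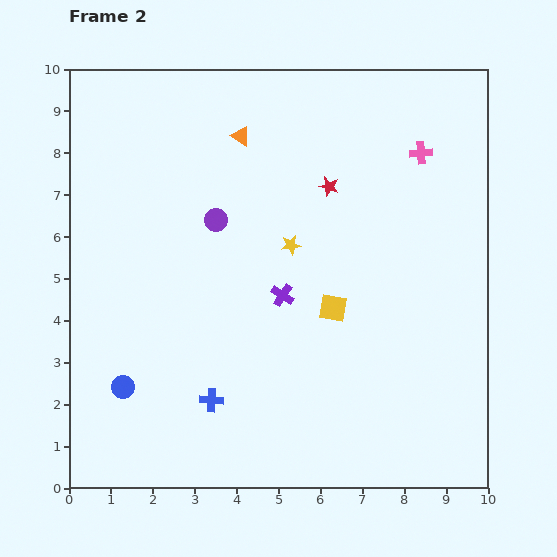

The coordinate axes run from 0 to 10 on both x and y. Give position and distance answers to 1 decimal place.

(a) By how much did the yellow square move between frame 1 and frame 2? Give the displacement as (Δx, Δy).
(-0.8, -2.7)

The yellow square was at (7.1, 7.0) in frame 1 and (6.3, 4.3) in frame 2.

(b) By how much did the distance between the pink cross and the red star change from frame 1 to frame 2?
-2.0

Distance in frame 1: 4.3. Distance in frame 2: 2.3.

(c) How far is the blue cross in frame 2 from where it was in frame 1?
1.0

The blue cross moved from (2.5, 2.5) to (3.4, 2.1), a distance of √(0.9² + 0.4²) ≈ 1.0.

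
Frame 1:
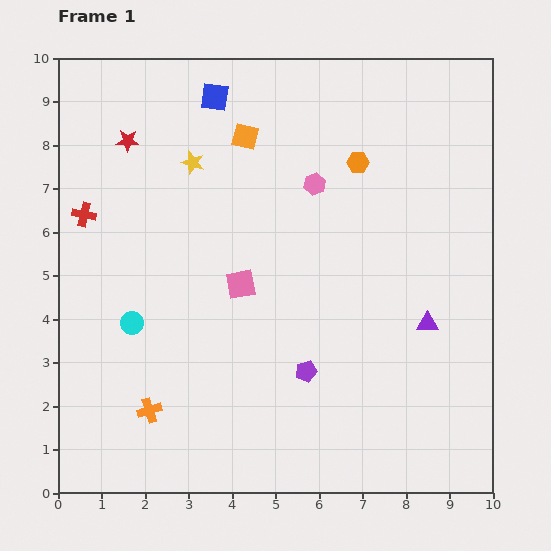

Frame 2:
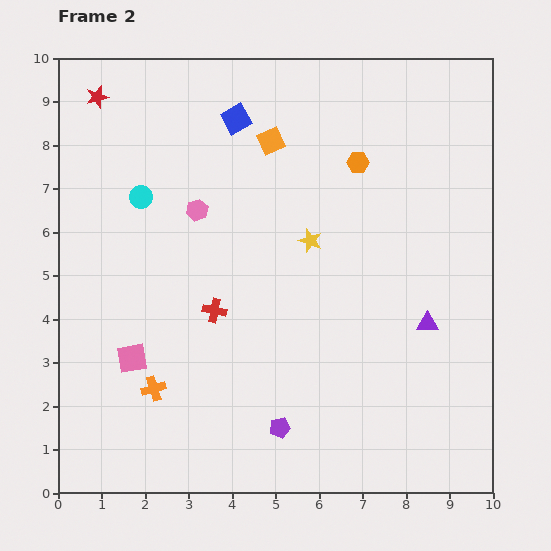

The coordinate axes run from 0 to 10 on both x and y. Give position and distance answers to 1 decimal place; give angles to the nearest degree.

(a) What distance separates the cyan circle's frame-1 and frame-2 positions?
2.9

The cyan circle moved from (1.7, 3.9) to (1.9, 6.8), a distance of √(0.2² + 2.9²) ≈ 2.9.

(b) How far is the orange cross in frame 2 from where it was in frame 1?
0.5

The orange cross moved from (2.1, 1.9) to (2.2, 2.4), a distance of √(0.1² + 0.5²) ≈ 0.5.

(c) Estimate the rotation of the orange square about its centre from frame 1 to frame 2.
37° counter-clockwise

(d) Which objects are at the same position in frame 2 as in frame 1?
the orange hexagon, the purple triangle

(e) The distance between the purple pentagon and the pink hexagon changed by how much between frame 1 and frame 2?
+1.0

Distance in frame 1: 4.3. Distance in frame 2: 5.3.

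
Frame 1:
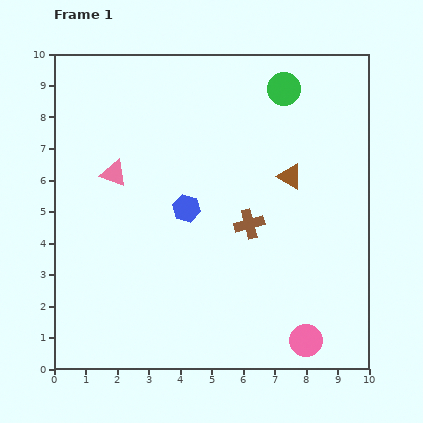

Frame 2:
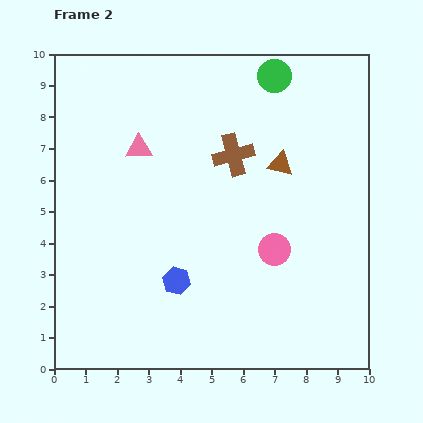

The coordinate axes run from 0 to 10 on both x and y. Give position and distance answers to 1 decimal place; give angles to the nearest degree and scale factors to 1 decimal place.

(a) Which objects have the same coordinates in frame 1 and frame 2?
none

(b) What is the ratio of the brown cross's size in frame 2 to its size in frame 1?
1.4×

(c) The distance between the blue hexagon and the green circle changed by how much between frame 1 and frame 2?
+2.3

Distance in frame 1: 4.9. Distance in frame 2: 7.2.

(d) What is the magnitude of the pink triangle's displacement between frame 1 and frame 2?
1.1

The pink triangle moved from (1.9, 6.2) to (2.7, 7.0), a distance of √(0.8² + 0.8²) ≈ 1.1.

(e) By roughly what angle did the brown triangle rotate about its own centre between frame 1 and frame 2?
18° counter-clockwise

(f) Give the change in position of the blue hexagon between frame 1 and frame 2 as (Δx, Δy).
(-0.3, -2.3)

The blue hexagon was at (4.2, 5.1) in frame 1 and (3.9, 2.8) in frame 2.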